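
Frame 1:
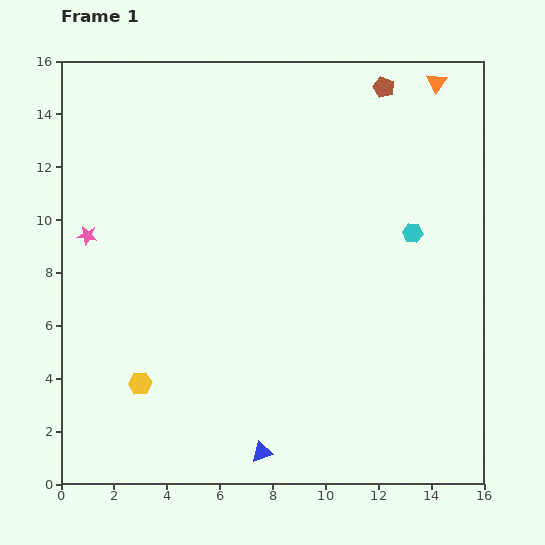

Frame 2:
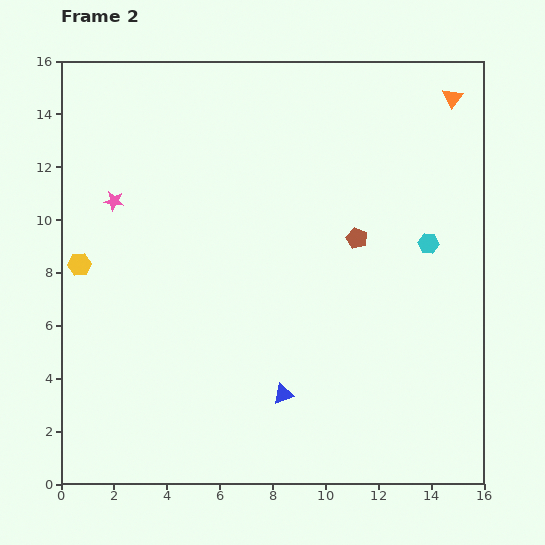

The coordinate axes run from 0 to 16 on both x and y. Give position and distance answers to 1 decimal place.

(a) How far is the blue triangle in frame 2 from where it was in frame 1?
2.3

The blue triangle moved from (7.6, 1.2) to (8.4, 3.4), a distance of √(0.8² + 2.2²) ≈ 2.3.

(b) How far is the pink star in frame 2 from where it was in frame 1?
1.6

The pink star moved from (1.0, 9.4) to (2.0, 10.7), a distance of √(1.0² + 1.3²) ≈ 1.6.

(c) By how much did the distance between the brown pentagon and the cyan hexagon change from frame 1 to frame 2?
-2.9

Distance in frame 1: 5.6. Distance in frame 2: 2.7.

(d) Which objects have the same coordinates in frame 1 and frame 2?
none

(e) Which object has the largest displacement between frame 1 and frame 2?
the brown pentagon

(moved 5.8; next 5.1)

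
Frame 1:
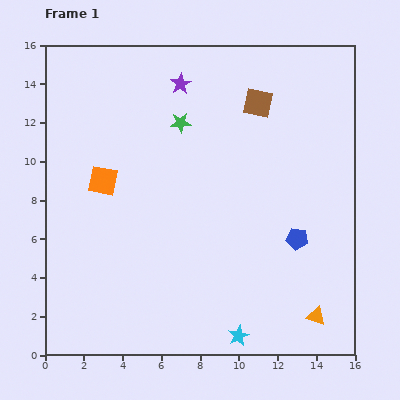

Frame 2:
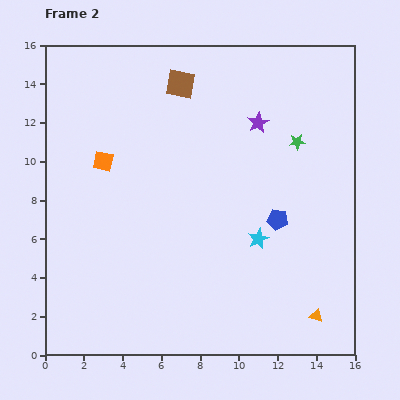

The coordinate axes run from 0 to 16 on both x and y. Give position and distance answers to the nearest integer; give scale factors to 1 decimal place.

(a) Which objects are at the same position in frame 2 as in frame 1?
the orange triangle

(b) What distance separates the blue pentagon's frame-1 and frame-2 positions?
1

The blue pentagon moved from (13, 6) to (12, 7), a distance of √(1² + 1²) ≈ 1.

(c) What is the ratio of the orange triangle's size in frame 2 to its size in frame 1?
0.7×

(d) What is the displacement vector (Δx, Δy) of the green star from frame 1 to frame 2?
(6, -1)

The green star was at (7, 12) in frame 1 and (13, 11) in frame 2.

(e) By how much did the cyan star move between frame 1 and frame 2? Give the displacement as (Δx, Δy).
(1, 5)

The cyan star was at (10, 1) in frame 1 and (11, 6) in frame 2.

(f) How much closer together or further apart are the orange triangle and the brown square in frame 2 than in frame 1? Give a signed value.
+3

Distance in frame 1: 11. Distance in frame 2: 14.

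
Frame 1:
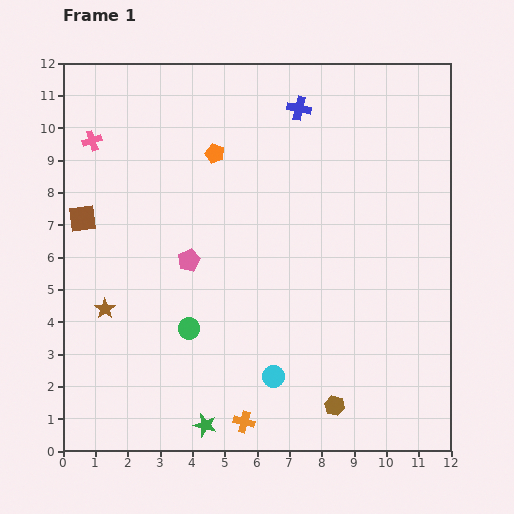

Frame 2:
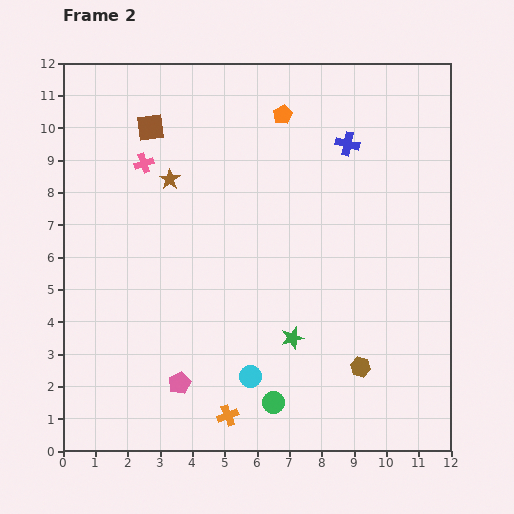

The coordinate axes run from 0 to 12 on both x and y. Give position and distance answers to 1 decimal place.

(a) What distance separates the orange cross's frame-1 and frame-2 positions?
0.5

The orange cross moved from (5.6, 0.9) to (5.1, 1.1), a distance of √(0.5² + 0.2²) ≈ 0.5.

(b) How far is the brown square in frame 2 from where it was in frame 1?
3.5

The brown square moved from (0.6, 7.2) to (2.7, 10.0), a distance of √(2.1² + 2.8²) ≈ 3.5.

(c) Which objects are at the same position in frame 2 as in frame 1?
none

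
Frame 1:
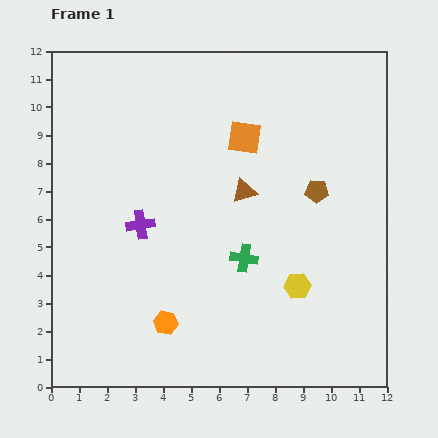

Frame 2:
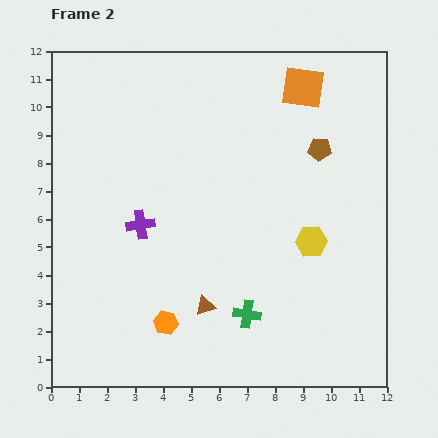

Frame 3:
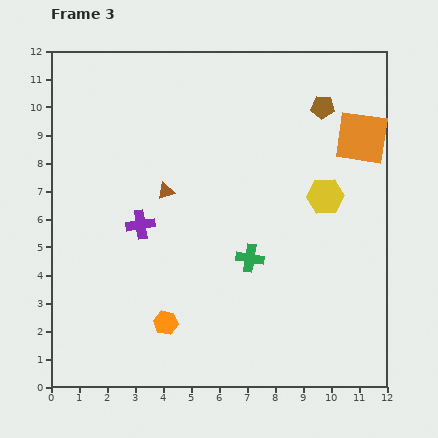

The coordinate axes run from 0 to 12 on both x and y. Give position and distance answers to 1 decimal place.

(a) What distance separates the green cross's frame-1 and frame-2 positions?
2.0

The green cross moved from (6.9, 4.6) to (7.0, 2.6), a distance of √(0.1² + 2.0²) ≈ 2.0.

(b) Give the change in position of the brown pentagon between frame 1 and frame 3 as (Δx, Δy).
(0.2, 3.0)

The brown pentagon was at (9.5, 7.0) in frame 1 and (9.7, 10.0) in frame 3.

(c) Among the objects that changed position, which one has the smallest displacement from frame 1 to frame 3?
the green cross

(moved 0.2)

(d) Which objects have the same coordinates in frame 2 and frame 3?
the orange hexagon, the purple cross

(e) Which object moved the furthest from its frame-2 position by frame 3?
the brown triangle

(moved 4.3; next 2.8)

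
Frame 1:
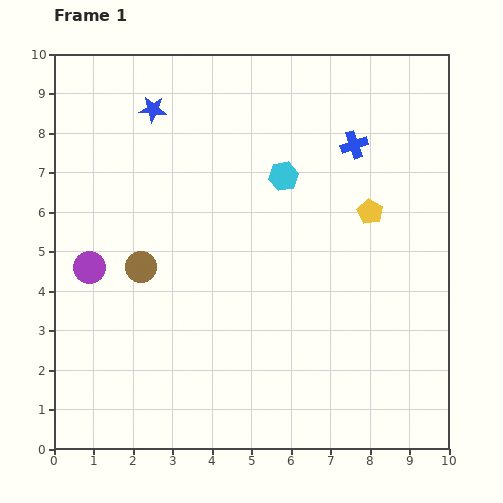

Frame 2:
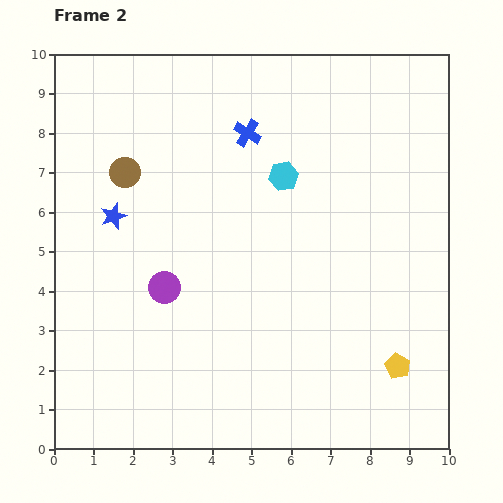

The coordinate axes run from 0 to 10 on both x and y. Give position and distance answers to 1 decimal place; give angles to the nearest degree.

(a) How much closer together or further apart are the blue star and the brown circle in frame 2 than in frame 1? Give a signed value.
-2.9

Distance in frame 1: 4.0. Distance in frame 2: 1.1.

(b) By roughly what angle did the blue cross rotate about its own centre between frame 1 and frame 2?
40° counter-clockwise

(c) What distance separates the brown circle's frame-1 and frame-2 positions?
2.4

The brown circle moved from (2.2, 4.6) to (1.8, 7.0), a distance of √(0.4² + 2.4²) ≈ 2.4.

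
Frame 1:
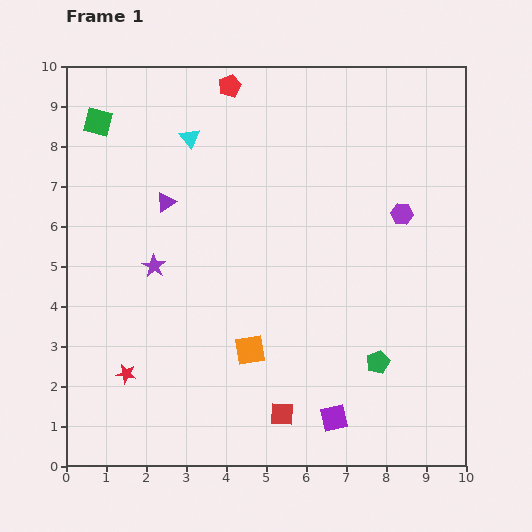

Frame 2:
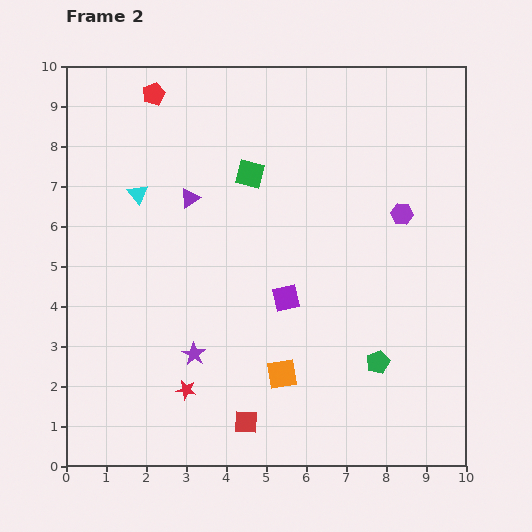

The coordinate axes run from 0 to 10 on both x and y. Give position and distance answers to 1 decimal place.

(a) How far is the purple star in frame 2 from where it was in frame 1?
2.4

The purple star moved from (2.2, 5.0) to (3.2, 2.8), a distance of √(1.0² + 2.2²) ≈ 2.4.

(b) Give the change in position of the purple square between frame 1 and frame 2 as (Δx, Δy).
(-1.2, 3.0)

The purple square was at (6.7, 1.2) in frame 1 and (5.5, 4.2) in frame 2.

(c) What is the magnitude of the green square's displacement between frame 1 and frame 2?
4.0

The green square moved from (0.8, 8.6) to (4.6, 7.3), a distance of √(3.8² + 1.3²) ≈ 4.0.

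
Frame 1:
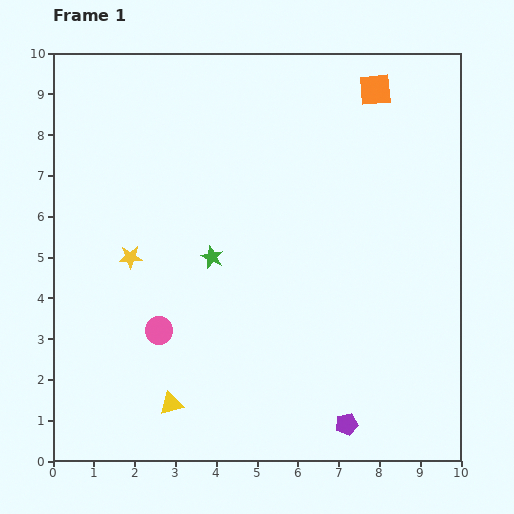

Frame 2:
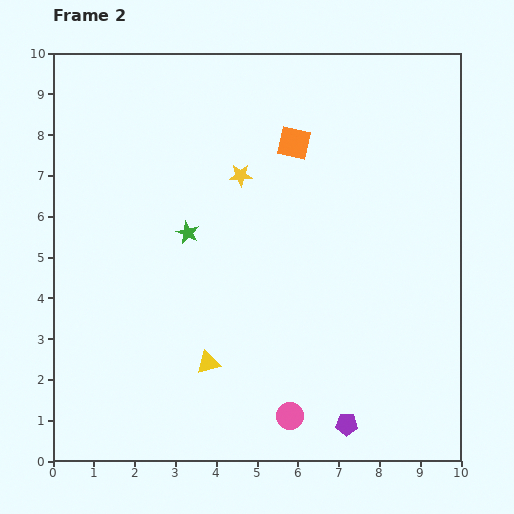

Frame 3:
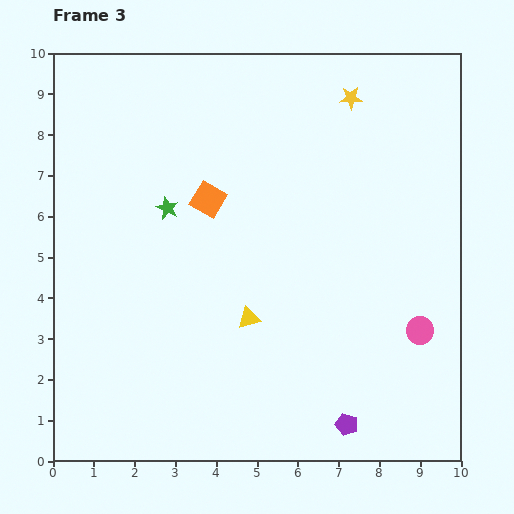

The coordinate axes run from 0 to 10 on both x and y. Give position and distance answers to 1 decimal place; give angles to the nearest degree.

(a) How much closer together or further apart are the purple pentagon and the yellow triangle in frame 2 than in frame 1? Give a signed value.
-0.6

Distance in frame 1: 4.3. Distance in frame 2: 3.7.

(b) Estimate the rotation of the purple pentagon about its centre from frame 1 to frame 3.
31° clockwise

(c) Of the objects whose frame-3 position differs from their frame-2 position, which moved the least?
the green star

(moved 0.8)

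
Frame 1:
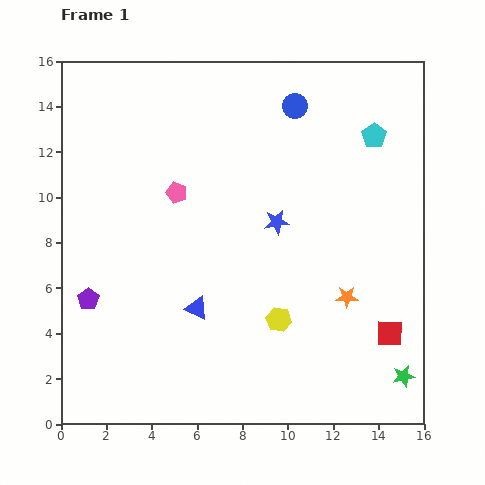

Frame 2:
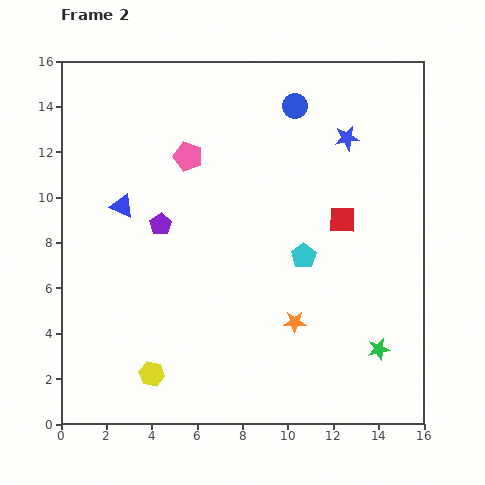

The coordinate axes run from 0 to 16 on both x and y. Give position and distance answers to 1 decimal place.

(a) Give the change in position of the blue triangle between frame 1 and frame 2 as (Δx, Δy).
(-3.3, 4.5)

The blue triangle was at (6.0, 5.1) in frame 1 and (2.7, 9.6) in frame 2.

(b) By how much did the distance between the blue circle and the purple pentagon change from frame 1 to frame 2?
-4.6

Distance in frame 1: 12.5. Distance in frame 2: 7.9.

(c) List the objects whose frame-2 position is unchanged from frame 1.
the blue circle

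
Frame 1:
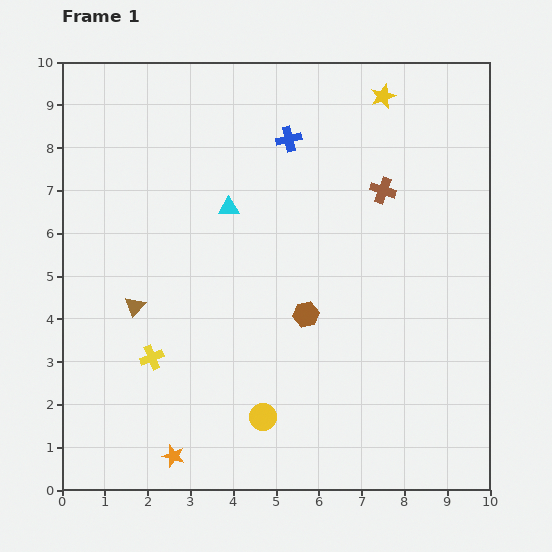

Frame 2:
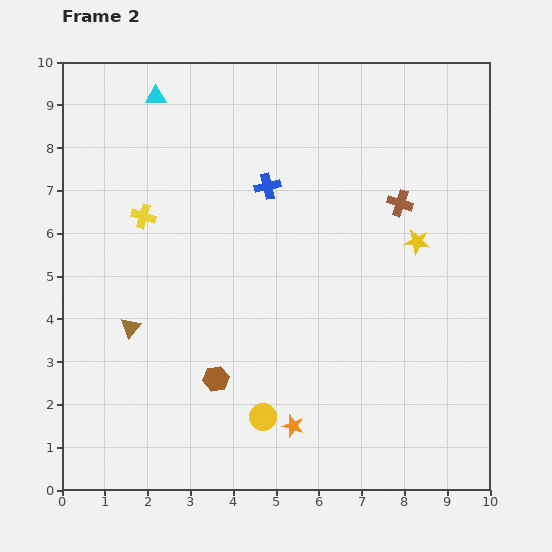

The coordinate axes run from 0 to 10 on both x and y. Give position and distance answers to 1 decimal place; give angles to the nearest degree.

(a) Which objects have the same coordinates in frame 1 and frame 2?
the yellow circle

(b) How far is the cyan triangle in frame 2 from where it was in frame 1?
3.1

The cyan triangle moved from (3.9, 6.6) to (2.2, 9.2), a distance of √(1.7² + 2.6²) ≈ 3.1.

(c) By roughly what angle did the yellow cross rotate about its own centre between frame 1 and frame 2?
39° clockwise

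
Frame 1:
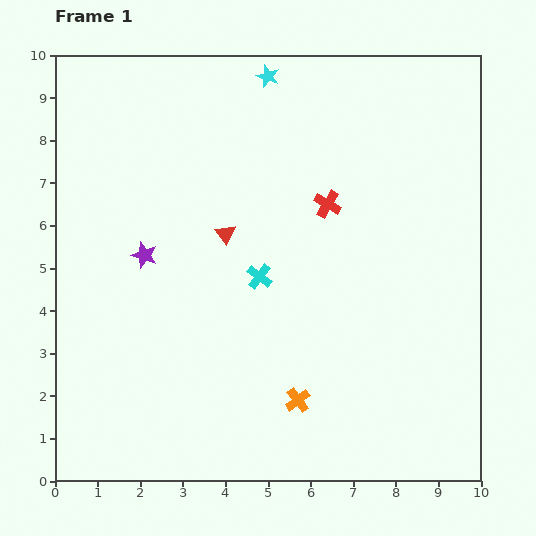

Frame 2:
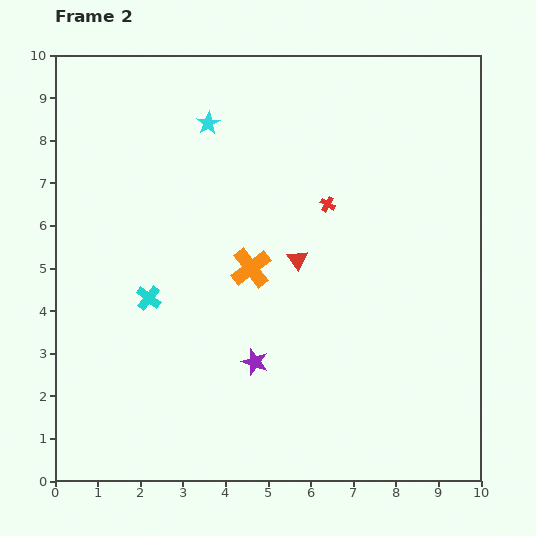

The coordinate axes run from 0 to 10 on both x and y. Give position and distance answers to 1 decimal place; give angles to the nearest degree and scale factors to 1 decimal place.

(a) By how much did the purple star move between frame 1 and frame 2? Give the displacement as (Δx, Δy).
(2.6, -2.5)

The purple star was at (2.1, 5.3) in frame 1 and (4.7, 2.8) in frame 2.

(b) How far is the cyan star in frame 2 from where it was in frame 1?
1.8

The cyan star moved from (5.0, 9.5) to (3.6, 8.4), a distance of √(1.4² + 1.1²) ≈ 1.8.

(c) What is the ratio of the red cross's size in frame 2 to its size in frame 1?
0.6×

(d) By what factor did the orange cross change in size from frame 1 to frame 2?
1.6×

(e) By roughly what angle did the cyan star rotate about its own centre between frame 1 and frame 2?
20° clockwise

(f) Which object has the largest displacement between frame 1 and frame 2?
the purple star

(moved 3.6; next 3.3)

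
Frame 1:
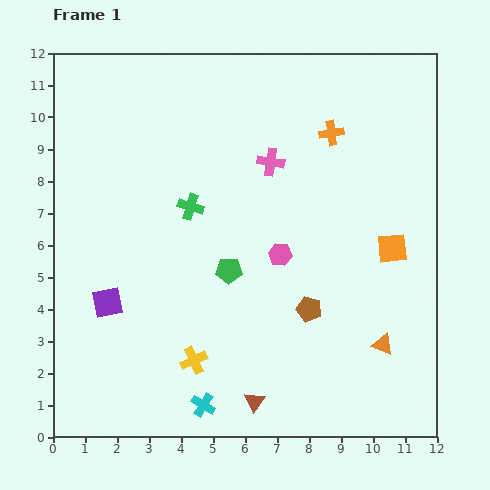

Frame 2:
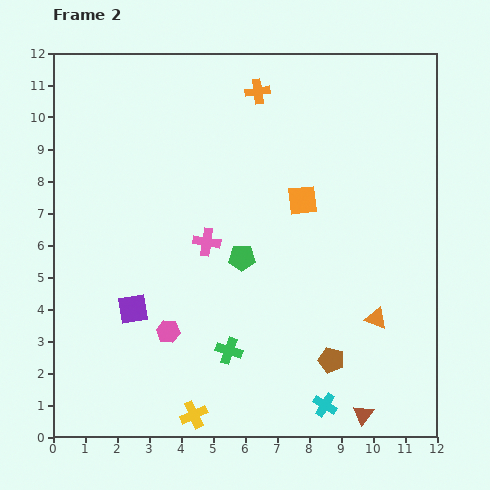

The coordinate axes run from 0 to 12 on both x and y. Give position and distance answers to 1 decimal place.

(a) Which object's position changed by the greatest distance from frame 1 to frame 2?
the green cross

(moved 4.7; next 4.2)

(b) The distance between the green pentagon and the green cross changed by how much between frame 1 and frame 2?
+0.6

Distance in frame 1: 2.3. Distance in frame 2: 2.9.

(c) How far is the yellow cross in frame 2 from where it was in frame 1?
1.7

The yellow cross moved from (4.4, 2.4) to (4.4, 0.7), a distance of √(0.0² + 1.7²) ≈ 1.7.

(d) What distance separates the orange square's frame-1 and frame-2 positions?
3.2

The orange square moved from (10.6, 5.9) to (7.8, 7.4), a distance of √(2.8² + 1.5²) ≈ 3.2.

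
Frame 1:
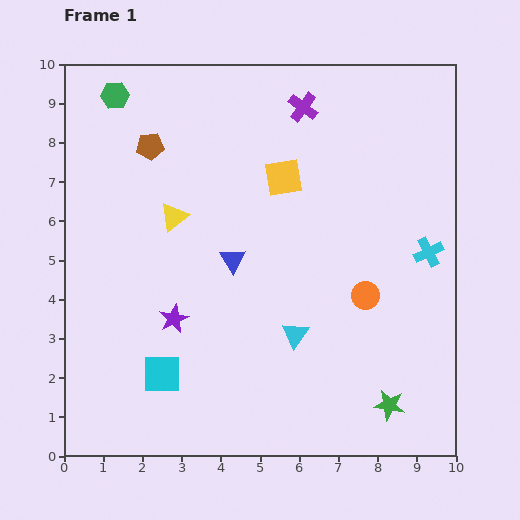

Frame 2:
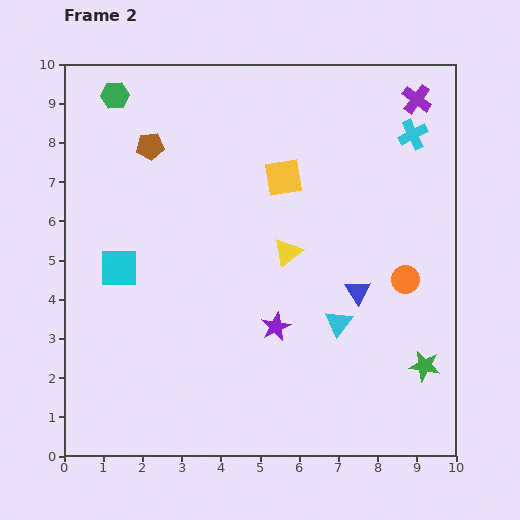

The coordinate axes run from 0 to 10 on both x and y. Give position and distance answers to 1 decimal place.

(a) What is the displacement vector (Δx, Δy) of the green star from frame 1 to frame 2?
(0.9, 1.0)

The green star was at (8.3, 1.3) in frame 1 and (9.2, 2.3) in frame 2.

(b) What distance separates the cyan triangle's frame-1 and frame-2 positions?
1.1

The cyan triangle moved from (5.9, 3.1) to (7.0, 3.4), a distance of √(1.1² + 0.3²) ≈ 1.1.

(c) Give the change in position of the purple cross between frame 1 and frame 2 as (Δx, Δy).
(2.9, 0.2)

The purple cross was at (6.1, 8.9) in frame 1 and (9.0, 9.1) in frame 2.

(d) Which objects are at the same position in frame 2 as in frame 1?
the yellow square, the brown pentagon, the green hexagon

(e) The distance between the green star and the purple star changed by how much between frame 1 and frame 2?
-2.0

Distance in frame 1: 5.9. Distance in frame 2: 3.9.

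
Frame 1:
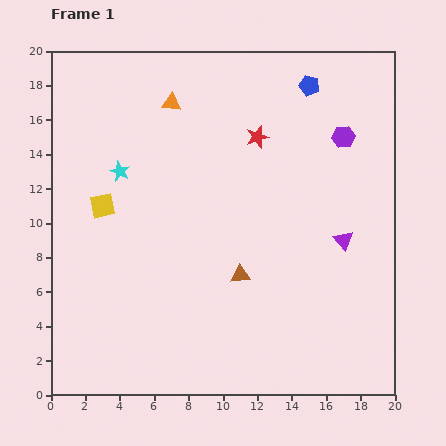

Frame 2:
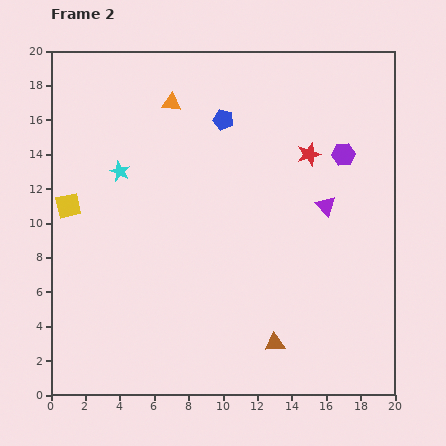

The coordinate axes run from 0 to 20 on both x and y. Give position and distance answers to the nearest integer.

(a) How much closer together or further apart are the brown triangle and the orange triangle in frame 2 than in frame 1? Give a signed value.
+4

Distance in frame 1: 11. Distance in frame 2: 15.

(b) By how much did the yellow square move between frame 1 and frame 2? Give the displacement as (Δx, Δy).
(-2, 0)

The yellow square was at (3, 11) in frame 1 and (1, 11) in frame 2.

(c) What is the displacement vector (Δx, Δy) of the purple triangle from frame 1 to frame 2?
(-1, 2)

The purple triangle was at (17, 9) in frame 1 and (16, 11) in frame 2.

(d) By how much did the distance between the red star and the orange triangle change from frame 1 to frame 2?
+4

Distance in frame 1: 5. Distance in frame 2: 9.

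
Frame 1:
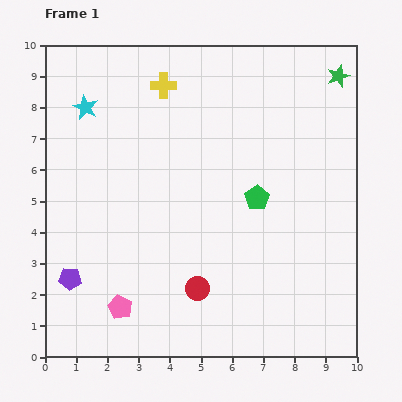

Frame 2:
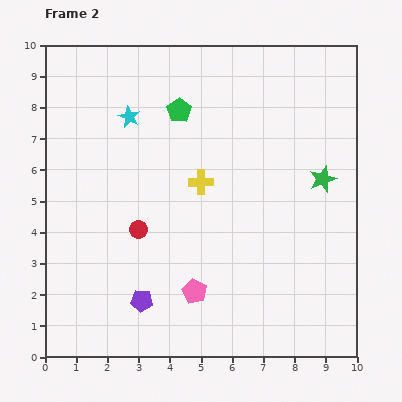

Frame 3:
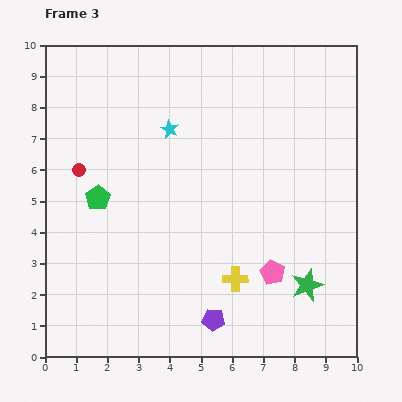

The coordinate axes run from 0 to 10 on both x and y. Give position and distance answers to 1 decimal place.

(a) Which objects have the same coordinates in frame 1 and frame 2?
none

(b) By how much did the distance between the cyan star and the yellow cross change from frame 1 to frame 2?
+0.5

Distance in frame 1: 2.6. Distance in frame 2: 3.1.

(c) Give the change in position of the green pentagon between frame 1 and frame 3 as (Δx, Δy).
(-5.1, 0.0)

The green pentagon was at (6.8, 5.1) in frame 1 and (1.7, 5.1) in frame 3.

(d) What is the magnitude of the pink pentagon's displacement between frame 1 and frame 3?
5.0

The pink pentagon moved from (2.4, 1.6) to (7.3, 2.7), a distance of √(4.9² + 1.1²) ≈ 5.0.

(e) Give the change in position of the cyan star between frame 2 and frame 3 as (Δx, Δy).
(1.3, -0.4)

The cyan star was at (2.7, 7.7) in frame 2 and (4.0, 7.3) in frame 3.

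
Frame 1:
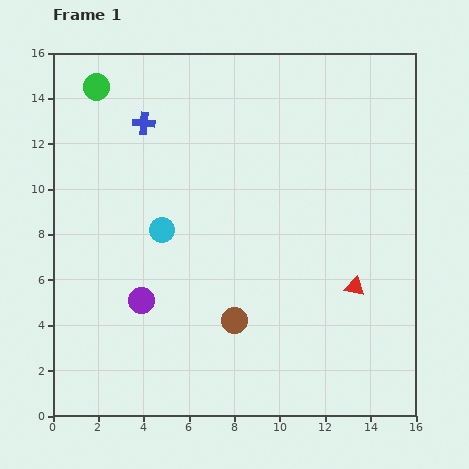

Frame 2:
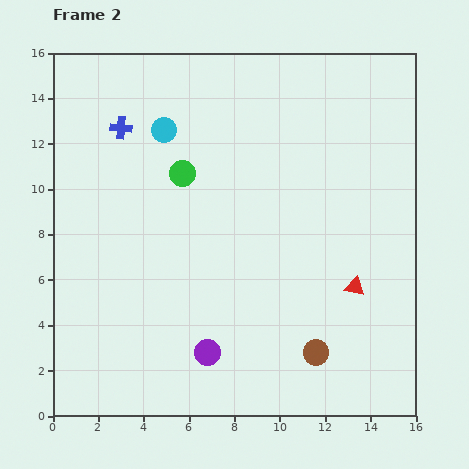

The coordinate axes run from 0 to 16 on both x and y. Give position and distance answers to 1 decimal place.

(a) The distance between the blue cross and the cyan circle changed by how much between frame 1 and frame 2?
-2.9

Distance in frame 1: 4.8. Distance in frame 2: 1.9.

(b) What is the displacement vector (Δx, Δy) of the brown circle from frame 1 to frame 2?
(3.6, -1.4)

The brown circle was at (8.0, 4.2) in frame 1 and (11.6, 2.8) in frame 2.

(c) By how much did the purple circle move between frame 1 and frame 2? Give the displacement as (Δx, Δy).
(2.9, -2.3)

The purple circle was at (3.9, 5.1) in frame 1 and (6.8, 2.8) in frame 2.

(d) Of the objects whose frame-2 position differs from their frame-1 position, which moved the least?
the blue cross

(moved 1.0)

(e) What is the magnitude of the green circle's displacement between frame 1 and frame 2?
5.4

The green circle moved from (1.9, 14.5) to (5.7, 10.7), a distance of √(3.8² + 3.8²) ≈ 5.4.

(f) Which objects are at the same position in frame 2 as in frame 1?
the red triangle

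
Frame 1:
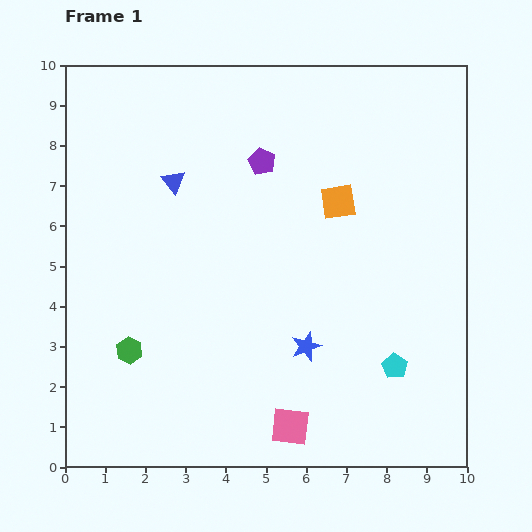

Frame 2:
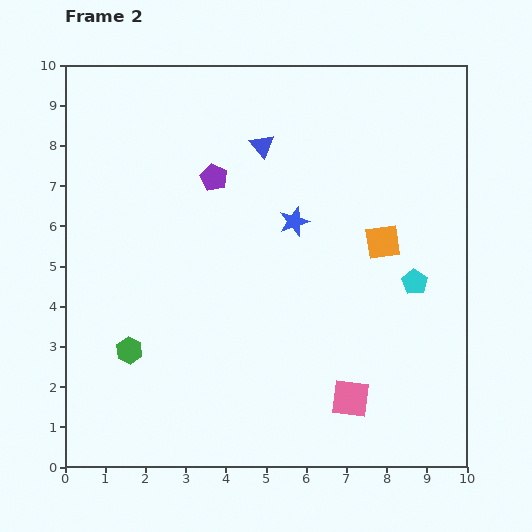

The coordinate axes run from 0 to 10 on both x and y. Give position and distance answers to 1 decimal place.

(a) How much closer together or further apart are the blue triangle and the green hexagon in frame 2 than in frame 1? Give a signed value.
+1.8

Distance in frame 1: 4.3. Distance in frame 2: 6.1.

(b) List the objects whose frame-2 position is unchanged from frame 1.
the green hexagon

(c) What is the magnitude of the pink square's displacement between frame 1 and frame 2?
1.7

The pink square moved from (5.6, 1.0) to (7.1, 1.7), a distance of √(1.5² + 0.7²) ≈ 1.7.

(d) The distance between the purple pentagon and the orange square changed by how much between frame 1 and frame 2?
+2.4

Distance in frame 1: 2.1. Distance in frame 2: 4.5.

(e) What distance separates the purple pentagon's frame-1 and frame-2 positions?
1.3

The purple pentagon moved from (4.9, 7.6) to (3.7, 7.2), a distance of √(1.2² + 0.4²) ≈ 1.3.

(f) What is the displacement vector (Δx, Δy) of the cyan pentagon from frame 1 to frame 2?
(0.5, 2.1)

The cyan pentagon was at (8.2, 2.5) in frame 1 and (8.7, 4.6) in frame 2.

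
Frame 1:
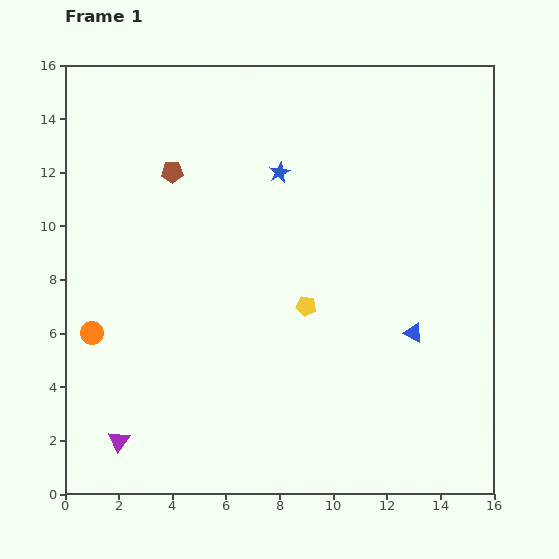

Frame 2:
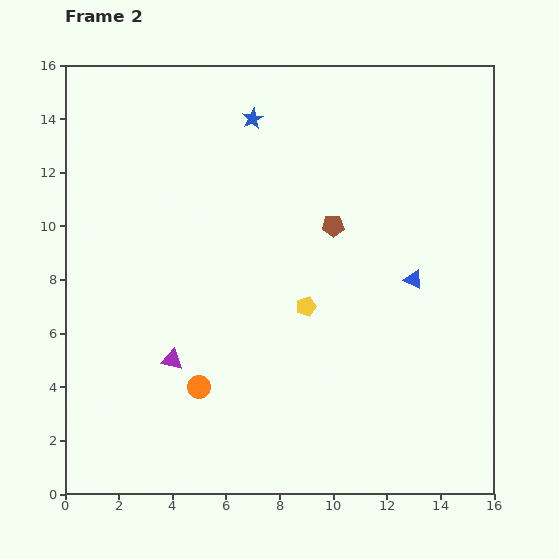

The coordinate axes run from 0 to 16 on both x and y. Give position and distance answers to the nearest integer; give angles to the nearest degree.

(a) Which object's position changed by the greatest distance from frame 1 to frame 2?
the brown pentagon

(moved 6; next 4)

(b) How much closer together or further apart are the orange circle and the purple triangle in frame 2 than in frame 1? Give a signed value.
-3

Distance in frame 1: 4. Distance in frame 2: 1.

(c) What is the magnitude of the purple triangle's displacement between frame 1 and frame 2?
4

The purple triangle moved from (2, 2) to (4, 5), a distance of √(2² + 3²) ≈ 4.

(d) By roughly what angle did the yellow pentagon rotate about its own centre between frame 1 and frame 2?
27° counter-clockwise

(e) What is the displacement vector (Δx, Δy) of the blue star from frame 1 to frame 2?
(-1, 2)

The blue star was at (8, 12) in frame 1 and (7, 14) in frame 2.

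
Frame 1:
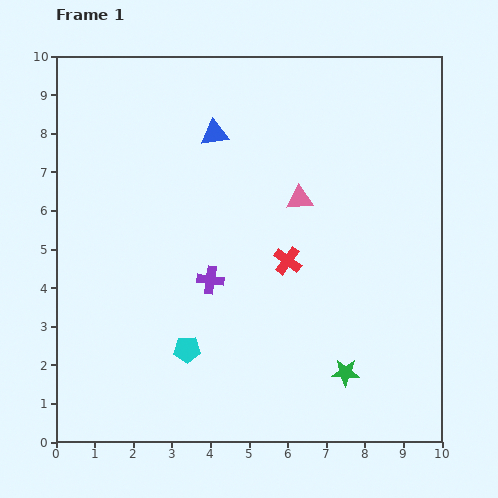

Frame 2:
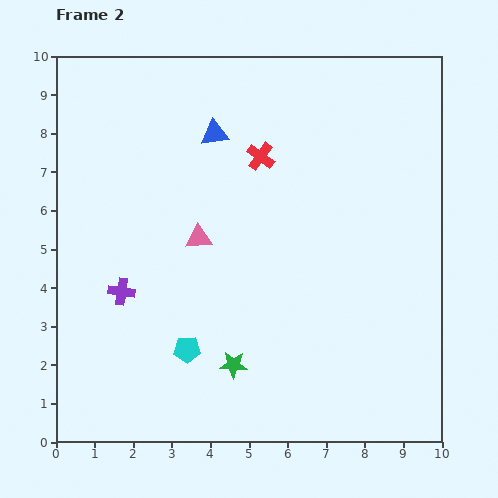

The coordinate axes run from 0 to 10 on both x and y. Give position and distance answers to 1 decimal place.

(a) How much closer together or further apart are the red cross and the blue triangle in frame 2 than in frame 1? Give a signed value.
-2.5

Distance in frame 1: 3.8. Distance in frame 2: 1.3.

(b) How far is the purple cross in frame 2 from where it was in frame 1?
2.3

The purple cross moved from (4.0, 4.2) to (1.7, 3.9), a distance of √(2.3² + 0.3²) ≈ 2.3.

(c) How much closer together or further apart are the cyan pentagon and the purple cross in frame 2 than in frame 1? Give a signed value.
+0.4

Distance in frame 1: 1.9. Distance in frame 2: 2.3.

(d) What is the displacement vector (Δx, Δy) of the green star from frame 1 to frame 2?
(-2.9, 0.2)

The green star was at (7.5, 1.8) in frame 1 and (4.6, 2.0) in frame 2.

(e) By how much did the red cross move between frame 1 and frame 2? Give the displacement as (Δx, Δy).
(-0.7, 2.7)

The red cross was at (6.0, 4.7) in frame 1 and (5.3, 7.4) in frame 2.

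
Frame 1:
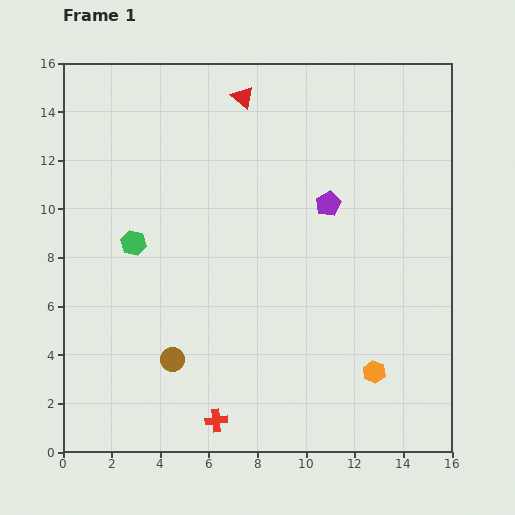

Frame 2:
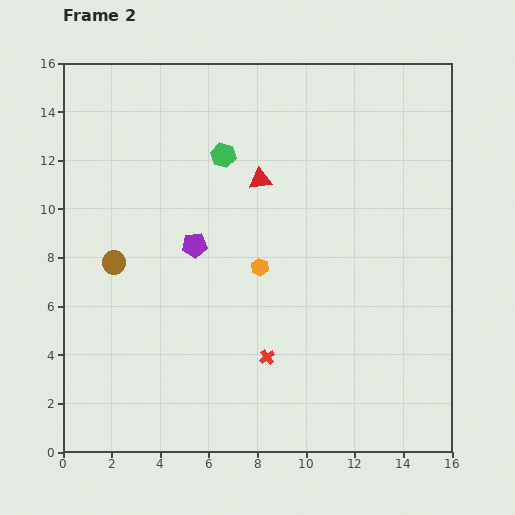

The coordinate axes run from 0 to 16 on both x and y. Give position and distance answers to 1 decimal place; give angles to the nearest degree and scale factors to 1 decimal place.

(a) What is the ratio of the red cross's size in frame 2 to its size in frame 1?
0.7×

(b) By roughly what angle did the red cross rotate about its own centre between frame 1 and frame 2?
32° counter-clockwise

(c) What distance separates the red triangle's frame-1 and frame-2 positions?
3.5

The red triangle moved from (7.4, 14.6) to (8.1, 11.2), a distance of √(0.7² + 3.4²) ≈ 3.5.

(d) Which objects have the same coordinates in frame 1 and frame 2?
none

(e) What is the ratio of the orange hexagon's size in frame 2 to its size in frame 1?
0.7×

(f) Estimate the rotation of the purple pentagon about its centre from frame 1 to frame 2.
22° clockwise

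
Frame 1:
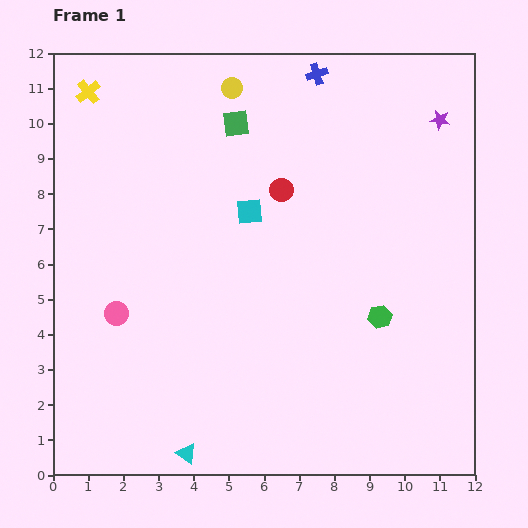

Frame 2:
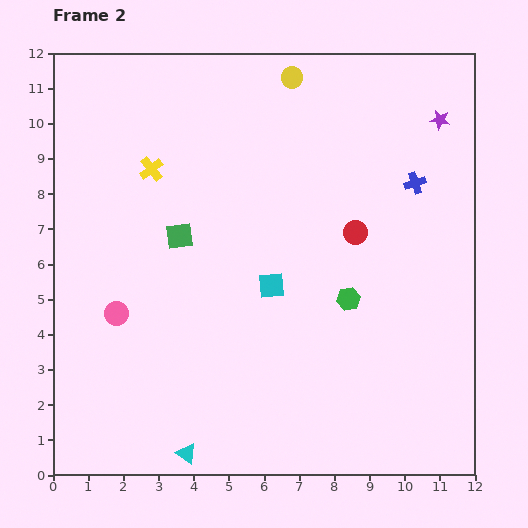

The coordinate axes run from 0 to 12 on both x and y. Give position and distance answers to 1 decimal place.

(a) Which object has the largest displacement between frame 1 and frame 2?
the blue cross

(moved 4.2; next 3.6)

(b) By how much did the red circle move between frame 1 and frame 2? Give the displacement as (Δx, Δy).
(2.1, -1.2)

The red circle was at (6.5, 8.1) in frame 1 and (8.6, 6.9) in frame 2.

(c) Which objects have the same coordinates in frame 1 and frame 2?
the pink circle, the cyan triangle, the purple star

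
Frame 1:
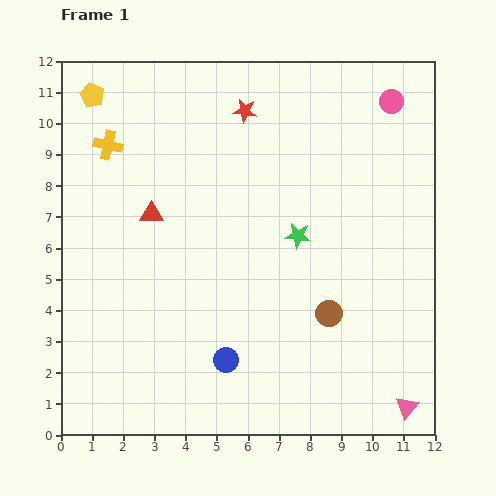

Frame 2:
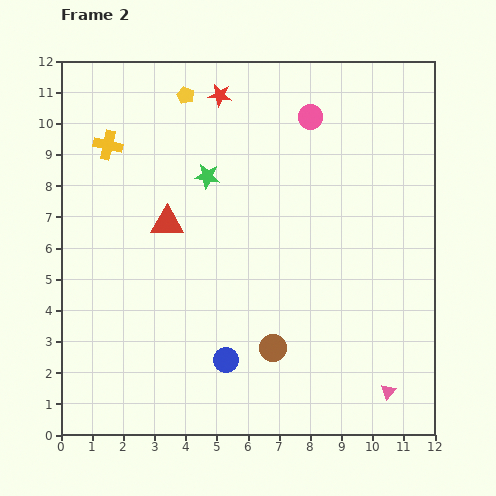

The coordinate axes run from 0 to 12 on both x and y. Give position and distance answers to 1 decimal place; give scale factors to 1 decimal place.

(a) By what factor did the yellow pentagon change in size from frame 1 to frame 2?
0.7×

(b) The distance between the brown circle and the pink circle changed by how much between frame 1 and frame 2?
+0.4

Distance in frame 1: 7.1. Distance in frame 2: 7.5.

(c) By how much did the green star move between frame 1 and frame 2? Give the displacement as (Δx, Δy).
(-2.9, 1.9)

The green star was at (7.6, 6.4) in frame 1 and (4.7, 8.3) in frame 2.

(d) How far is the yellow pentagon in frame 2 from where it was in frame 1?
3.0

The yellow pentagon moved from (1.0, 10.9) to (4.0, 10.9), a distance of √(3.0² + 0.0²) ≈ 3.0.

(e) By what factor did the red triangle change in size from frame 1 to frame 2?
1.4×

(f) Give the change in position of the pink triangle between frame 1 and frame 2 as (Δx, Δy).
(-0.6, 0.5)

The pink triangle was at (11.1, 0.9) in frame 1 and (10.5, 1.4) in frame 2.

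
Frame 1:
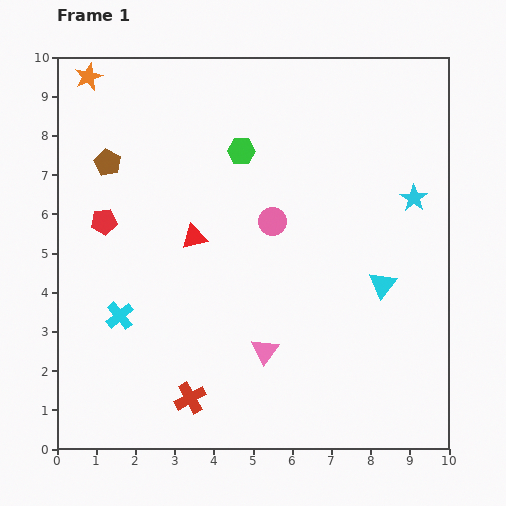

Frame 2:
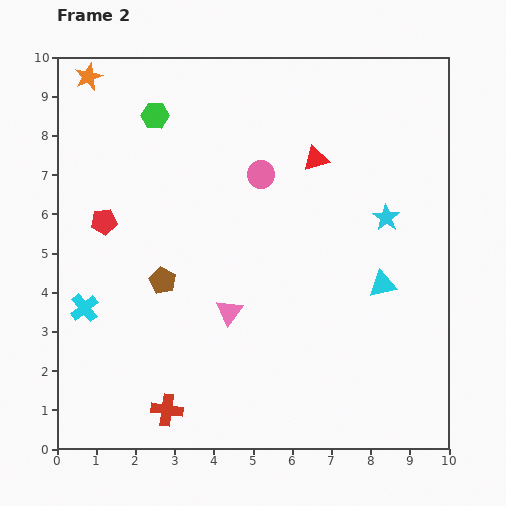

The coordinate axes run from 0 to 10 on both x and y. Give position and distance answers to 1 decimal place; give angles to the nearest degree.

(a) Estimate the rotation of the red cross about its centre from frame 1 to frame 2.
36° clockwise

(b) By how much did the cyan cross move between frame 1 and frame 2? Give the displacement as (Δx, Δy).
(-0.9, 0.2)

The cyan cross was at (1.6, 3.4) in frame 1 and (0.7, 3.6) in frame 2.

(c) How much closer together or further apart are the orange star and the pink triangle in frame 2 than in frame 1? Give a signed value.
-1.3

Distance in frame 1: 8.3. Distance in frame 2: 7.0.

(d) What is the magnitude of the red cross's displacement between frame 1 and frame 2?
0.7

The red cross moved from (3.4, 1.3) to (2.8, 1.0), a distance of √(0.6² + 0.3²) ≈ 0.7.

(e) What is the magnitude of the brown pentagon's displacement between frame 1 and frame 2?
3.3

The brown pentagon moved from (1.3, 7.3) to (2.7, 4.3), a distance of √(1.4² + 3.0²) ≈ 3.3.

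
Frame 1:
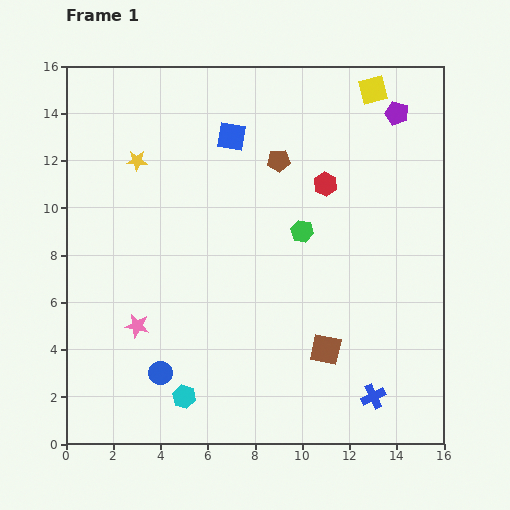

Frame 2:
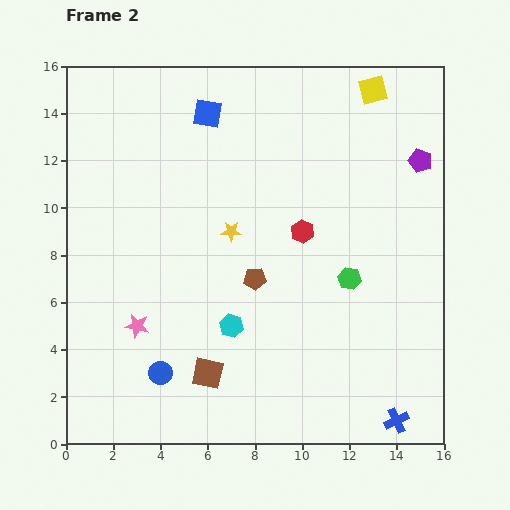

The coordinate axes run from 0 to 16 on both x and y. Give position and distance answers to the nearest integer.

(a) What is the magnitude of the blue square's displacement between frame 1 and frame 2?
1

The blue square moved from (7, 13) to (6, 14), a distance of √(1² + 1²) ≈ 1.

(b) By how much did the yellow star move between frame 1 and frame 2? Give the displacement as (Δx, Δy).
(4, -3)

The yellow star was at (3, 12) in frame 1 and (7, 9) in frame 2.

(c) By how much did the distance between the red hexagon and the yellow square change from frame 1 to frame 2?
+3

Distance in frame 1: 4. Distance in frame 2: 7.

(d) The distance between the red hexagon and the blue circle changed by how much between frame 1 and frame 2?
-3

Distance in frame 1: 11. Distance in frame 2: 8.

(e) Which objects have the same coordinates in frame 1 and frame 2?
the yellow square, the blue circle, the pink star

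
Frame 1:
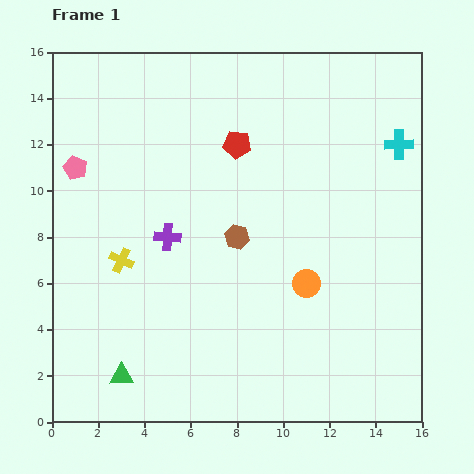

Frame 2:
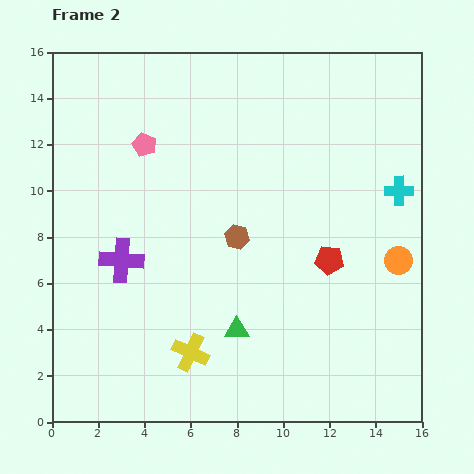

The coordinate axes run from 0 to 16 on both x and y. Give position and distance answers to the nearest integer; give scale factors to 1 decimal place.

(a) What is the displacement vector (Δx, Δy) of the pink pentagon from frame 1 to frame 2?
(3, 1)

The pink pentagon was at (1, 11) in frame 1 and (4, 12) in frame 2.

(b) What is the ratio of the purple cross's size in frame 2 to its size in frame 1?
1.6×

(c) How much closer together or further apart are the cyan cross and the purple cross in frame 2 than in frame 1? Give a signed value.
+1

Distance in frame 1: 11. Distance in frame 2: 12.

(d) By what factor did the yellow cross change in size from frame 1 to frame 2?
1.5×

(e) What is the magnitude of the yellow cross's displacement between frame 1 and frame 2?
5

The yellow cross moved from (3, 7) to (6, 3), a distance of √(3² + 4²) ≈ 5.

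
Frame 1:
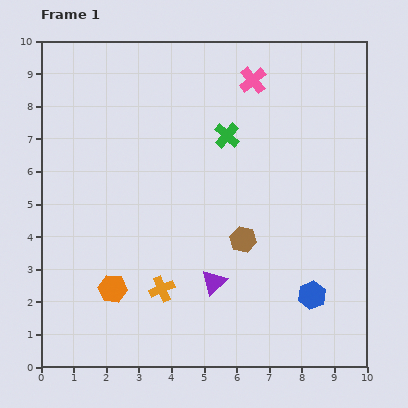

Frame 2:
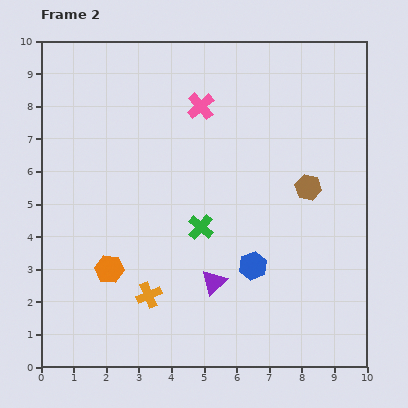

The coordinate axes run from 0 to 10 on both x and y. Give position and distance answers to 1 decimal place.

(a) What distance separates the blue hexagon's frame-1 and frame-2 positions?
2.0

The blue hexagon moved from (8.3, 2.2) to (6.5, 3.1), a distance of √(1.8² + 0.9²) ≈ 2.0.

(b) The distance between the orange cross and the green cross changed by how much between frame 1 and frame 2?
-2.5

Distance in frame 1: 5.1. Distance in frame 2: 2.6.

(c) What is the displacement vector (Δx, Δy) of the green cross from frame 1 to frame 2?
(-0.8, -2.8)

The green cross was at (5.7, 7.1) in frame 1 and (4.9, 4.3) in frame 2.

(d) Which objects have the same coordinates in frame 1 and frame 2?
the purple triangle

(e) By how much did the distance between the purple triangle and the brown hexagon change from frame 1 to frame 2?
+2.5

Distance in frame 1: 1.6. Distance in frame 2: 4.1.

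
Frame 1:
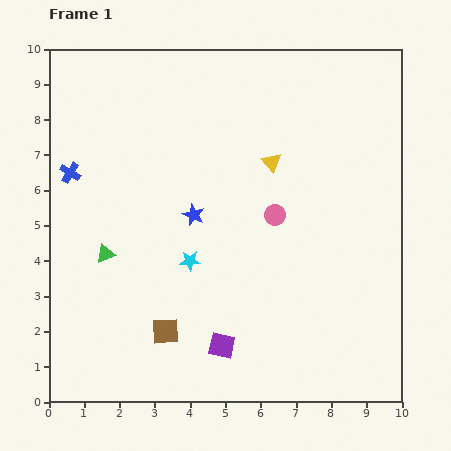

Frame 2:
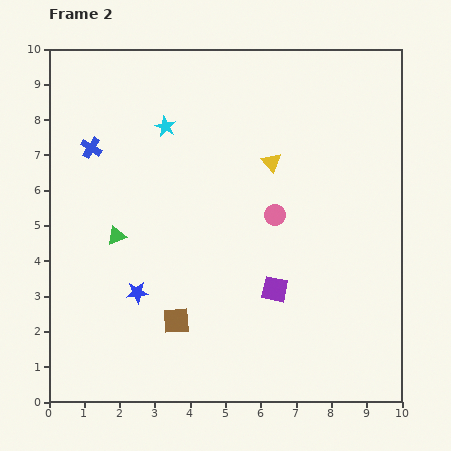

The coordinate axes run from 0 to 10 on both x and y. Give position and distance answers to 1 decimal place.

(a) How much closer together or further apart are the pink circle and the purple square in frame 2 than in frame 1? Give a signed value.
-1.9

Distance in frame 1: 4.0. Distance in frame 2: 2.1.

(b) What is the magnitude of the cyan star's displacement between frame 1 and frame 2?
3.9

The cyan star moved from (4.0, 4.0) to (3.3, 7.8), a distance of √(0.7² + 3.8²) ≈ 3.9.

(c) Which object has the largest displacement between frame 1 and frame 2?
the cyan star

(moved 3.9; next 2.7)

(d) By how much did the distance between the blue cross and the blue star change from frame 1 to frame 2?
+0.6

Distance in frame 1: 3.7. Distance in frame 2: 4.3.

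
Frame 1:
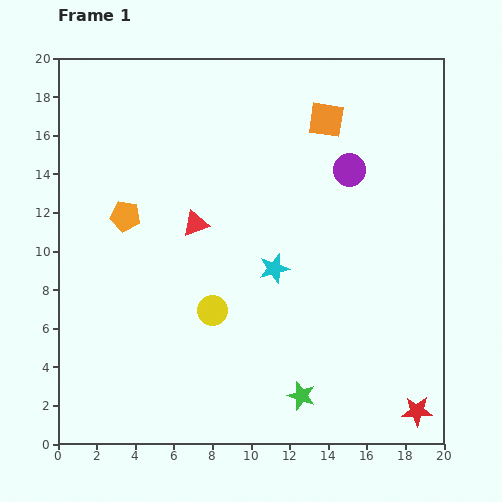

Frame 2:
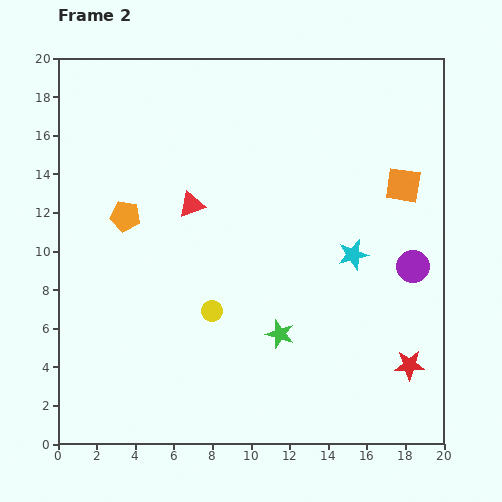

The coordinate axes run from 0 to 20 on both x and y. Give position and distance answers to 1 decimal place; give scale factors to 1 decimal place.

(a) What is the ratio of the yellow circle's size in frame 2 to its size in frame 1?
0.7×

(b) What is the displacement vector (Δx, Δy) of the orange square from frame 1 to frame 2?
(4.0, -3.4)

The orange square was at (13.9, 16.8) in frame 1 and (17.9, 13.4) in frame 2.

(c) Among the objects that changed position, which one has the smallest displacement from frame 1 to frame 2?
the red triangle

(moved 1.0)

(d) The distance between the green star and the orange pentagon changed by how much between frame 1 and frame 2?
-2.9

Distance in frame 1: 13.0. Distance in frame 2: 10.1.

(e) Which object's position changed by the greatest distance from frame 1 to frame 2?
the purple circle

(moved 6.0; next 5.2)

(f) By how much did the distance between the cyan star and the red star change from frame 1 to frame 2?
-4.1

Distance in frame 1: 10.5. Distance in frame 2: 6.4.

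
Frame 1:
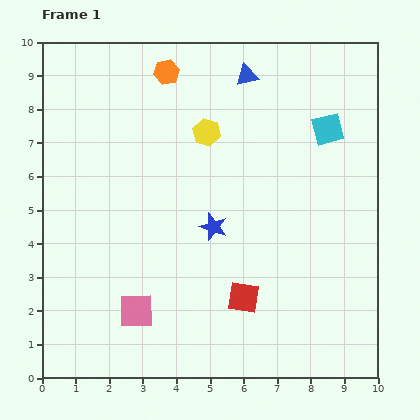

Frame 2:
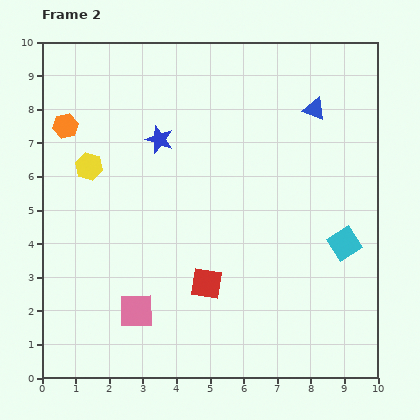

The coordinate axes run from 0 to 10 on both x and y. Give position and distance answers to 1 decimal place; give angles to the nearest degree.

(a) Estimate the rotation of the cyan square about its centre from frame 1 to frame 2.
20° counter-clockwise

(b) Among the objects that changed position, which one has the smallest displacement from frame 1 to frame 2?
the red square

(moved 1.2)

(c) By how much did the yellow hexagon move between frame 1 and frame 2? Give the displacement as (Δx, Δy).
(-3.5, -1.0)

The yellow hexagon was at (4.9, 7.3) in frame 1 and (1.4, 6.3) in frame 2.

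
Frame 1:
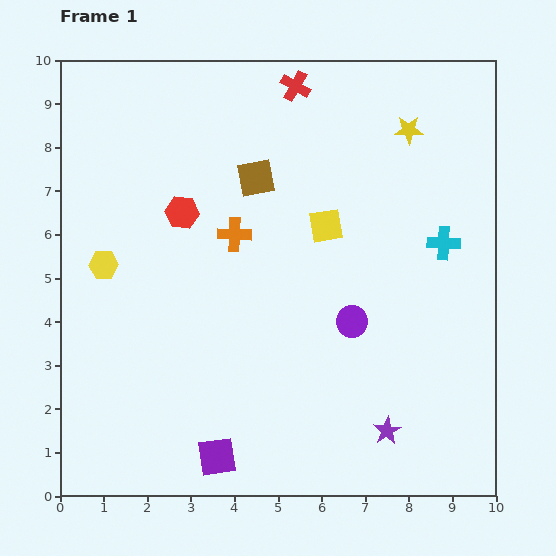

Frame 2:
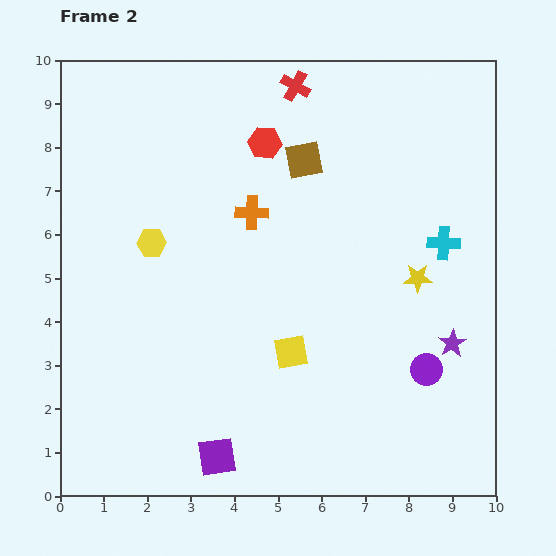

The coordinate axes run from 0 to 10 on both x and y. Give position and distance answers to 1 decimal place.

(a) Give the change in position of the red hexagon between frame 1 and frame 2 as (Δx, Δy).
(1.9, 1.6)

The red hexagon was at (2.8, 6.5) in frame 1 and (4.7, 8.1) in frame 2.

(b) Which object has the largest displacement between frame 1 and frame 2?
the yellow star

(moved 3.4; next 3.0)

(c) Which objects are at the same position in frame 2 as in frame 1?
the purple square, the cyan cross, the red cross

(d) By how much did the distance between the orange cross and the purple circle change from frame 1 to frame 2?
+2.0

Distance in frame 1: 3.4. Distance in frame 2: 5.4.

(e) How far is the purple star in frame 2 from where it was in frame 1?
2.5

The purple star moved from (7.5, 1.5) to (9.0, 3.5), a distance of √(1.5² + 2.0²) ≈ 2.5.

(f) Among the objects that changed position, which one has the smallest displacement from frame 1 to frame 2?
the orange cross

(moved 0.6)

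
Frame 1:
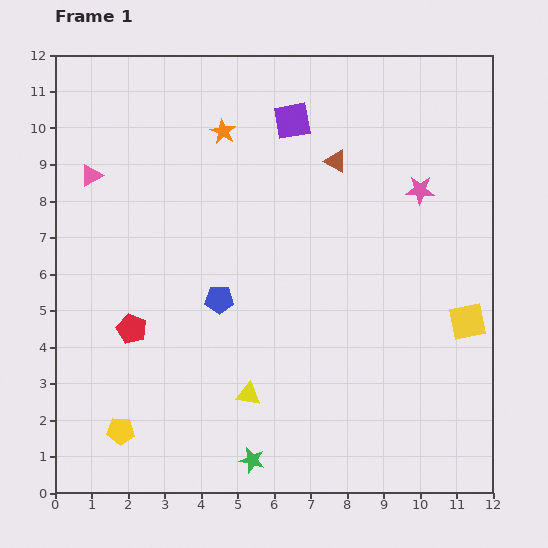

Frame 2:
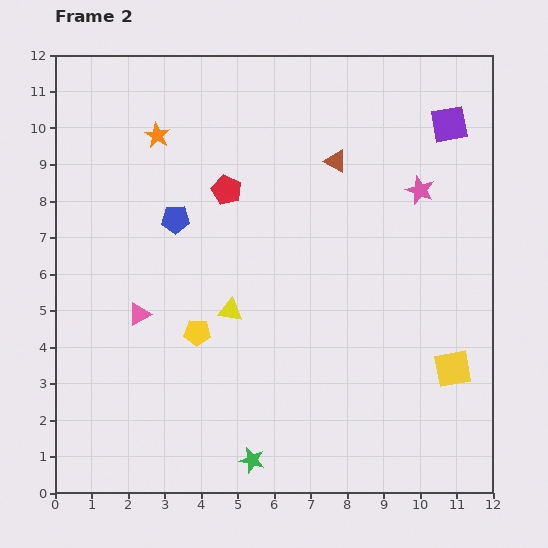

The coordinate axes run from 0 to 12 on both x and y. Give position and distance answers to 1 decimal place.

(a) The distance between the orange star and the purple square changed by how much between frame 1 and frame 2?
+6.1

Distance in frame 1: 1.9. Distance in frame 2: 8.0.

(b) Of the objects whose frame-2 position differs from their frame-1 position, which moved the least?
the yellow square

(moved 1.4)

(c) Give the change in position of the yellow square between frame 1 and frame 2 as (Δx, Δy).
(-0.4, -1.3)

The yellow square was at (11.3, 4.7) in frame 1 and (10.9, 3.4) in frame 2.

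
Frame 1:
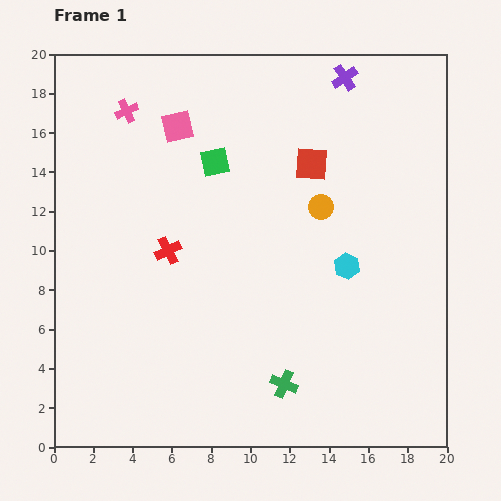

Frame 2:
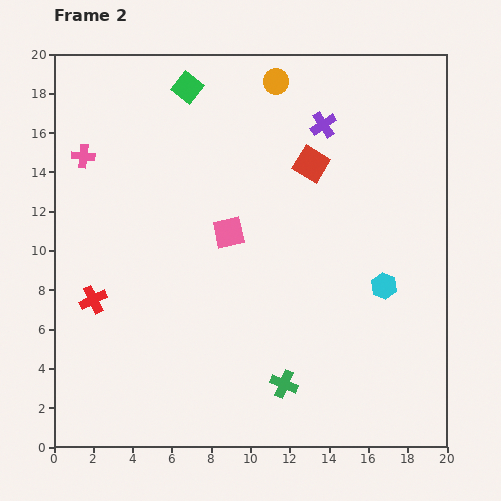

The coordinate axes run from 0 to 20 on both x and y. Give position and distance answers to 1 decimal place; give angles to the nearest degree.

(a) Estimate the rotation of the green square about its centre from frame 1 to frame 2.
38° counter-clockwise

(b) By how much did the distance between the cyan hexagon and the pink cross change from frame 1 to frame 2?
+3.0

Distance in frame 1: 13.7. Distance in frame 2: 16.7.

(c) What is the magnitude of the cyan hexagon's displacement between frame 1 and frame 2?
2.1

The cyan hexagon moved from (14.9, 9.2) to (16.8, 8.2), a distance of √(1.9² + 1.0²) ≈ 2.1.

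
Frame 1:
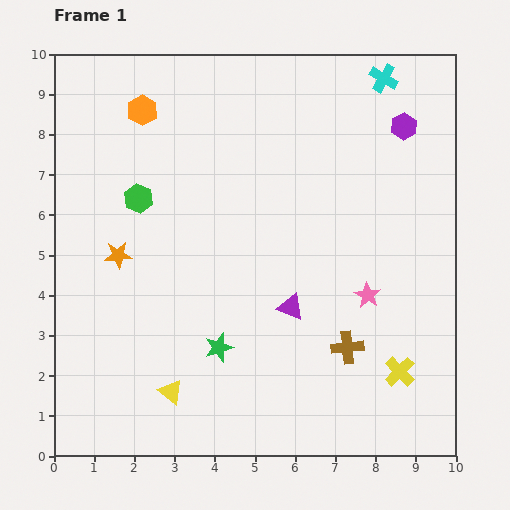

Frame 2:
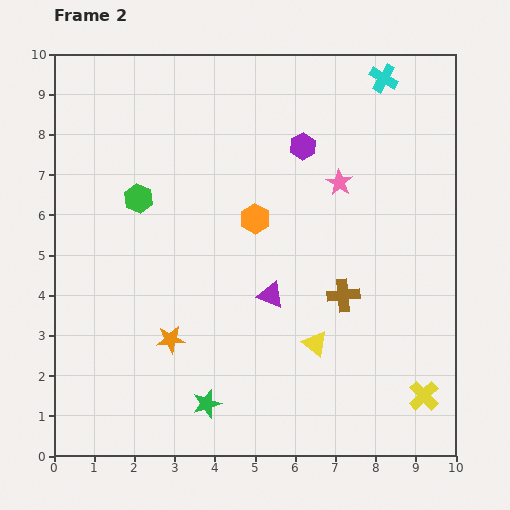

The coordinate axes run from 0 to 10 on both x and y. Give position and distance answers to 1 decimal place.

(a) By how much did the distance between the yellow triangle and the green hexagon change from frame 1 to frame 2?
+0.8

Distance in frame 1: 4.9. Distance in frame 2: 5.7.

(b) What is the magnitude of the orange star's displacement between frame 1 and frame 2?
2.5

The orange star moved from (1.6, 5.0) to (2.9, 2.9), a distance of √(1.3² + 2.1²) ≈ 2.5.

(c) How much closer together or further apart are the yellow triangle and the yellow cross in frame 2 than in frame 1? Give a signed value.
-2.7

Distance in frame 1: 5.7. Distance in frame 2: 3.0.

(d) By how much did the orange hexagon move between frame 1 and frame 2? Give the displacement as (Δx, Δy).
(2.8, -2.7)

The orange hexagon was at (2.2, 8.6) in frame 1 and (5.0, 5.9) in frame 2.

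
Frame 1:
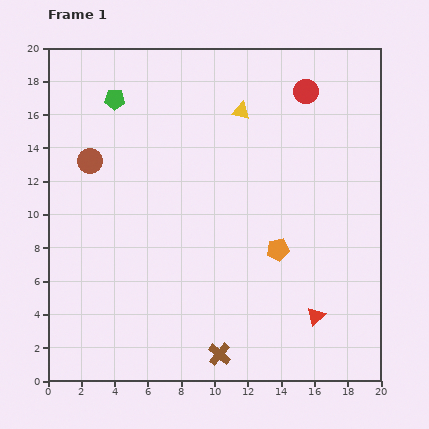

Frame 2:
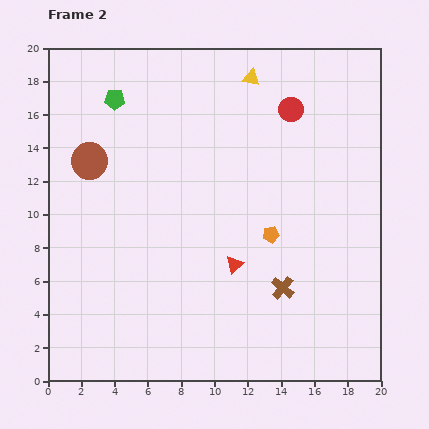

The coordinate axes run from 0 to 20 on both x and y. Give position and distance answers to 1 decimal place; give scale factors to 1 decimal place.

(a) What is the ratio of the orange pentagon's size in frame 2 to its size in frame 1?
0.7×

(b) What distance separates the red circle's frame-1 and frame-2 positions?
1.4

The red circle moved from (15.5, 17.4) to (14.6, 16.3), a distance of √(0.9² + 1.1²) ≈ 1.4.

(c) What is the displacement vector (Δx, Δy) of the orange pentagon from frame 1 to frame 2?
(-0.4, 0.9)

The orange pentagon was at (13.8, 7.9) in frame 1 and (13.4, 8.8) in frame 2.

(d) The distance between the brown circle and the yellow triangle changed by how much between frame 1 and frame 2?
+1.3

Distance in frame 1: 9.6. Distance in frame 2: 10.9.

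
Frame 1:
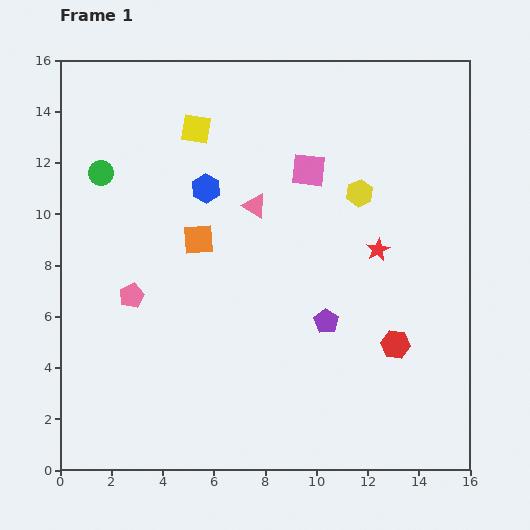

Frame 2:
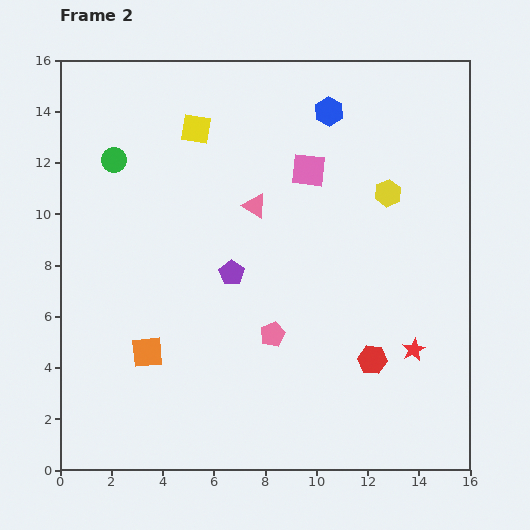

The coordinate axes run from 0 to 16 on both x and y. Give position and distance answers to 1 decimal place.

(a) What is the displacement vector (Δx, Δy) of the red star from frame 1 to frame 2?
(1.4, -3.9)

The red star was at (12.4, 8.6) in frame 1 and (13.8, 4.7) in frame 2.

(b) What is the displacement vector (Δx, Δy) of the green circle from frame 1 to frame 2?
(0.5, 0.5)

The green circle was at (1.6, 11.6) in frame 1 and (2.1, 12.1) in frame 2.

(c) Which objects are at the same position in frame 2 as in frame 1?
the yellow square, the pink square, the pink triangle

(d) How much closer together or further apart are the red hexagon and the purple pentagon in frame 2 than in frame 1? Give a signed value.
+3.7

Distance in frame 1: 2.8. Distance in frame 2: 6.5.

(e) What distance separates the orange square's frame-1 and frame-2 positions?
4.8

The orange square moved from (5.4, 9.0) to (3.4, 4.6), a distance of √(2.0² + 4.4²) ≈ 4.8.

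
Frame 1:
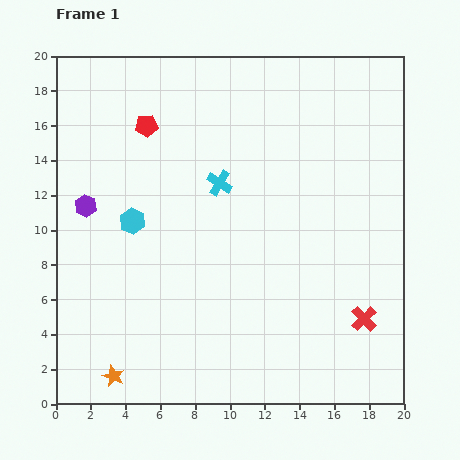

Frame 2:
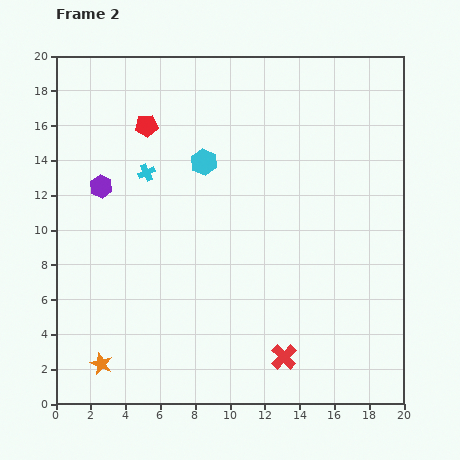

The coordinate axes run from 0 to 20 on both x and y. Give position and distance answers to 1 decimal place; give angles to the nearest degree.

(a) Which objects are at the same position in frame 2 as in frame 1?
the red pentagon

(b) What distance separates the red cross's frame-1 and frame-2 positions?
5.1

The red cross moved from (17.7, 4.9) to (13.1, 2.7), a distance of √(4.6² + 2.2²) ≈ 5.1.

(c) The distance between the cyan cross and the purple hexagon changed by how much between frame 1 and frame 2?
-5.1

Distance in frame 1: 7.8. Distance in frame 2: 2.7.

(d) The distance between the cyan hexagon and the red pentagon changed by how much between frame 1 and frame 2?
-1.7

Distance in frame 1: 5.6. Distance in frame 2: 3.9.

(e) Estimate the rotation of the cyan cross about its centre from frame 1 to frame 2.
34° clockwise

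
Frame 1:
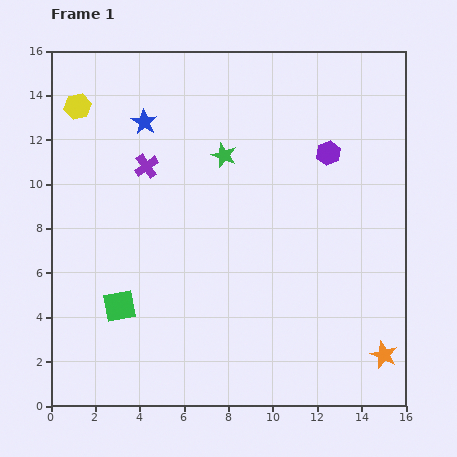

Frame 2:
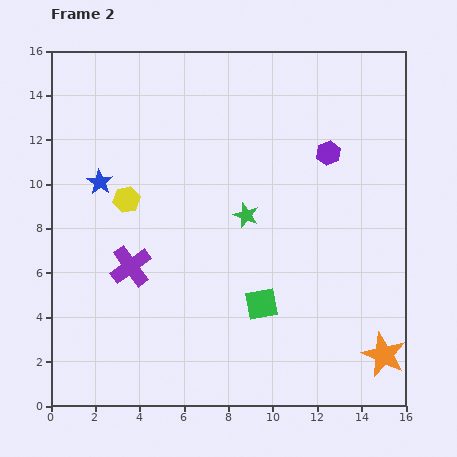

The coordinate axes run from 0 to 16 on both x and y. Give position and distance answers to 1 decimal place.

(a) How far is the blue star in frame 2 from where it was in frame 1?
3.4

The blue star moved from (4.2, 12.8) to (2.2, 10.1), a distance of √(2.0² + 2.7²) ≈ 3.4.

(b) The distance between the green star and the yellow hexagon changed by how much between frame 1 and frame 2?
-1.6

Distance in frame 1: 7.0. Distance in frame 2: 5.4.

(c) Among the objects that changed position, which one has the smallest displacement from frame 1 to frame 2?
the green star

(moved 2.9)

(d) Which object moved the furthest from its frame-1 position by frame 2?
the green square

(moved 6.4; next 4.7)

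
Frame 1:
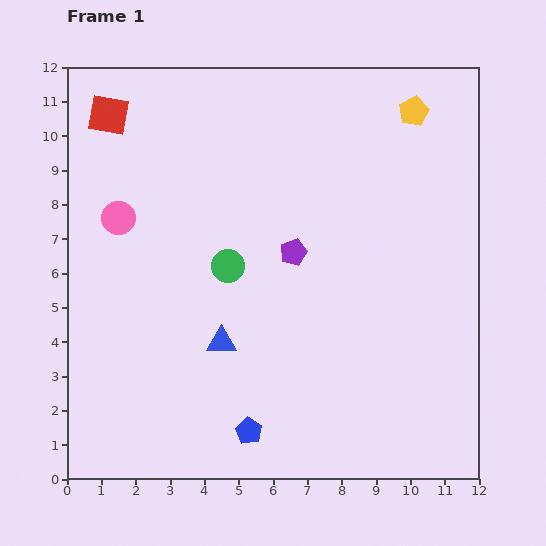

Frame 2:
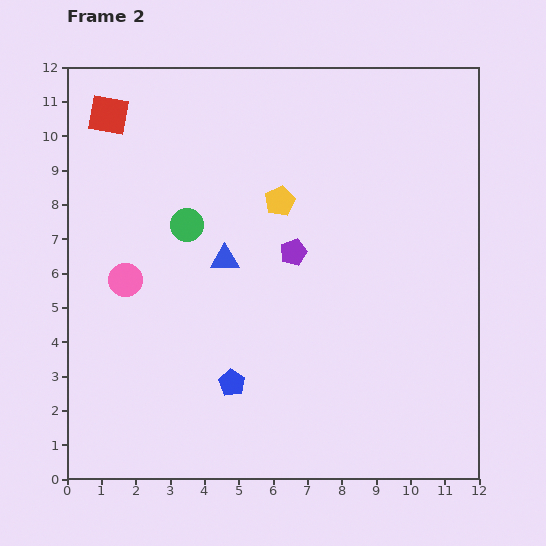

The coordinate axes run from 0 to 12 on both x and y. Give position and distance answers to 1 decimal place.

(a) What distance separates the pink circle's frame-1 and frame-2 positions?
1.8

The pink circle moved from (1.5, 7.6) to (1.7, 5.8), a distance of √(0.2² + 1.8²) ≈ 1.8.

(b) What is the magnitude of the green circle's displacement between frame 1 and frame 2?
1.7

The green circle moved from (4.7, 6.2) to (3.5, 7.4), a distance of √(1.2² + 1.2²) ≈ 1.7.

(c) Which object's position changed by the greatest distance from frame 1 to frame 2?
the yellow pentagon

(moved 4.7; next 2.4)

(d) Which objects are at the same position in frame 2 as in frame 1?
the red square, the purple pentagon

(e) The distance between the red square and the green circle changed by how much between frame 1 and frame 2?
-1.7

Distance in frame 1: 5.6. Distance in frame 2: 3.9.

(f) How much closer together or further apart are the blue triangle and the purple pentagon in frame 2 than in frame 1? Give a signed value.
-1.3

Distance in frame 1: 3.3. Distance in frame 2: 2.0.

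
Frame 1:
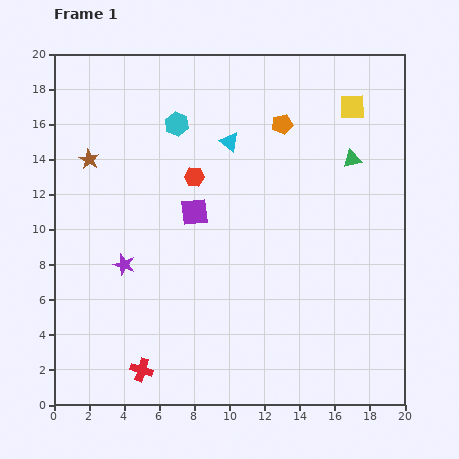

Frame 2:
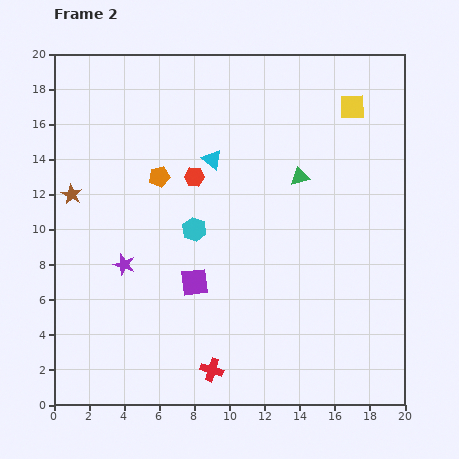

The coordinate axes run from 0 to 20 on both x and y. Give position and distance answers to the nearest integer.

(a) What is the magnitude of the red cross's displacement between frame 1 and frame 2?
4

The red cross moved from (5, 2) to (9, 2), a distance of √(4² + 0²) ≈ 4.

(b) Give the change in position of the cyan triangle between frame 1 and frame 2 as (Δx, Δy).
(-1, -1)

The cyan triangle was at (10, 15) in frame 1 and (9, 14) in frame 2.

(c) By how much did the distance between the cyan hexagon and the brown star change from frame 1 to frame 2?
+2

Distance in frame 1: 5. Distance in frame 2: 7.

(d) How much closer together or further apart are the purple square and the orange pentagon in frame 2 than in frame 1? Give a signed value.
-1

Distance in frame 1: 7. Distance in frame 2: 6.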